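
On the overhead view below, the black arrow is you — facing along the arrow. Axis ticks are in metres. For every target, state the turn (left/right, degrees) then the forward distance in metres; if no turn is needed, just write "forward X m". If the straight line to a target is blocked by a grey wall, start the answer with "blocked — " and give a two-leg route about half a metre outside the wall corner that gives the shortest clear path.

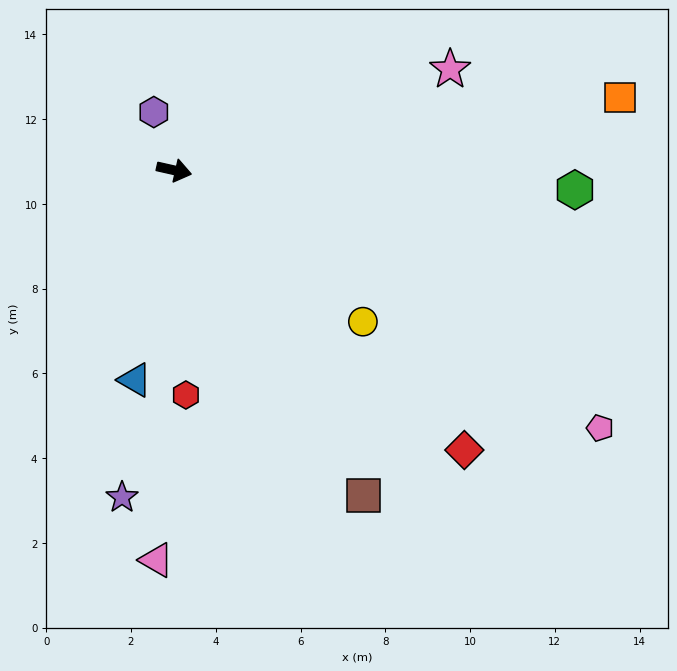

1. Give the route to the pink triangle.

turn right 80°, forward 9.2 m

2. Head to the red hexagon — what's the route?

turn right 74°, forward 5.3 m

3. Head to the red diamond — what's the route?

turn right 31°, forward 9.5 m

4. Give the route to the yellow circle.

turn right 26°, forward 5.7 m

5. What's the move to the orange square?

turn left 22°, forward 10.7 m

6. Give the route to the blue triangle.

turn right 88°, forward 5.0 m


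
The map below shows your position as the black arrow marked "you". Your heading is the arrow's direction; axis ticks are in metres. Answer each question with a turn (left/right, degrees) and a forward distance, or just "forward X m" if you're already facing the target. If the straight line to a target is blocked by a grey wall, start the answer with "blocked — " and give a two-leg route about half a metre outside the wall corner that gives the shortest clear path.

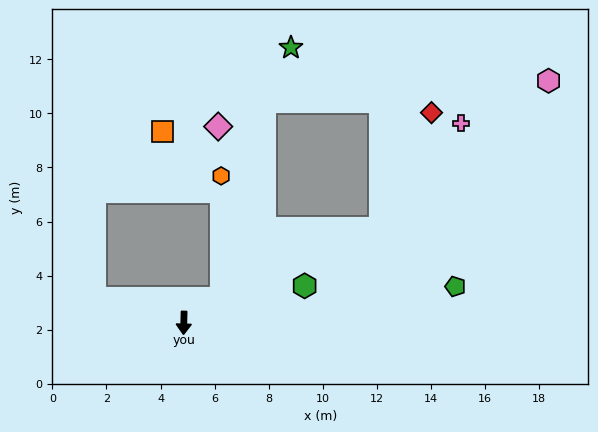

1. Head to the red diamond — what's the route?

blocked — turn left 117°, forward 8.1 m, then turn left 41°, forward 4.7 m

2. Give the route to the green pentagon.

turn left 99°, forward 10.1 m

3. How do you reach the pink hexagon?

blocked — turn left 117°, forward 8.1 m, then turn left 16°, forward 8.3 m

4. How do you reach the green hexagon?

turn left 109°, forward 4.7 m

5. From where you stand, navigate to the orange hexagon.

blocked — turn left 125°, forward 1.6 m, then turn left 56°, forward 4.5 m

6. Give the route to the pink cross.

blocked — turn left 117°, forward 8.1 m, then turn left 27°, forward 4.9 m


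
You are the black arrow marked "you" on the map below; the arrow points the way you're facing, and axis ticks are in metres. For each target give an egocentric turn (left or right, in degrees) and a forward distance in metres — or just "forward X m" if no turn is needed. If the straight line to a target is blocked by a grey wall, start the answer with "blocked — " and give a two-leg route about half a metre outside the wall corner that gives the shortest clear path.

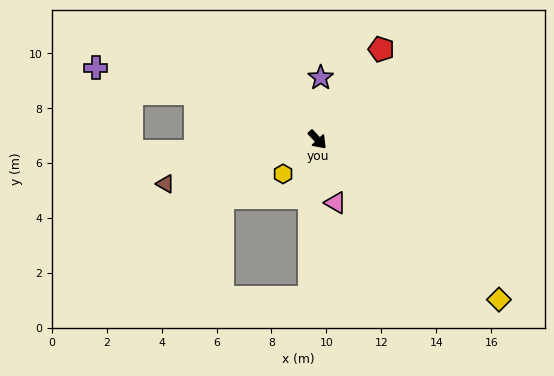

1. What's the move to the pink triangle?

turn right 27°, forward 2.4 m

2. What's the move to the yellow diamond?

turn left 6°, forward 8.8 m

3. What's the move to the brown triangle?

turn right 117°, forward 5.8 m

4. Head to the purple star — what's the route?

turn left 134°, forward 2.3 m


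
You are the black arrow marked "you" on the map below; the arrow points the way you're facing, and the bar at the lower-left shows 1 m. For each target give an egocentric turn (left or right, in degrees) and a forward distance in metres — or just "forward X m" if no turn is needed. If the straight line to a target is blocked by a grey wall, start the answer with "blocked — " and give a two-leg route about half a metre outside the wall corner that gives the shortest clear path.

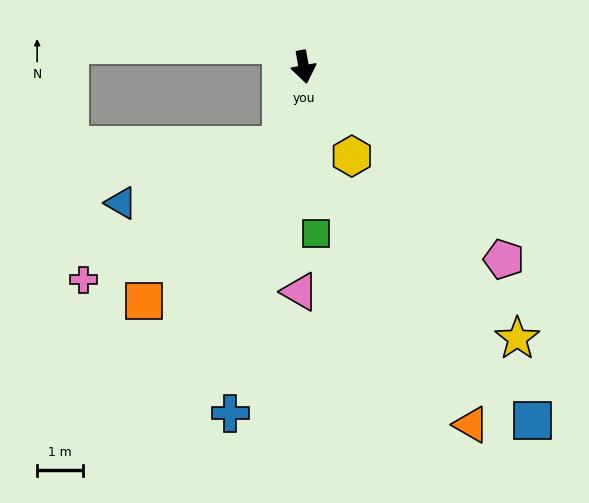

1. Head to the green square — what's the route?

turn right 6°, forward 3.7 m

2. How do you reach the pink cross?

blocked — turn right 26°, forward 1.8 m, then turn right 40°, forward 5.3 m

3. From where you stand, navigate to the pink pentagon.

turn left 36°, forward 6.1 m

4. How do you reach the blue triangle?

blocked — turn right 26°, forward 1.8 m, then turn right 54°, forward 3.7 m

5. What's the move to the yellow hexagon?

turn left 18°, forward 2.2 m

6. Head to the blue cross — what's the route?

turn right 22°, forward 7.8 m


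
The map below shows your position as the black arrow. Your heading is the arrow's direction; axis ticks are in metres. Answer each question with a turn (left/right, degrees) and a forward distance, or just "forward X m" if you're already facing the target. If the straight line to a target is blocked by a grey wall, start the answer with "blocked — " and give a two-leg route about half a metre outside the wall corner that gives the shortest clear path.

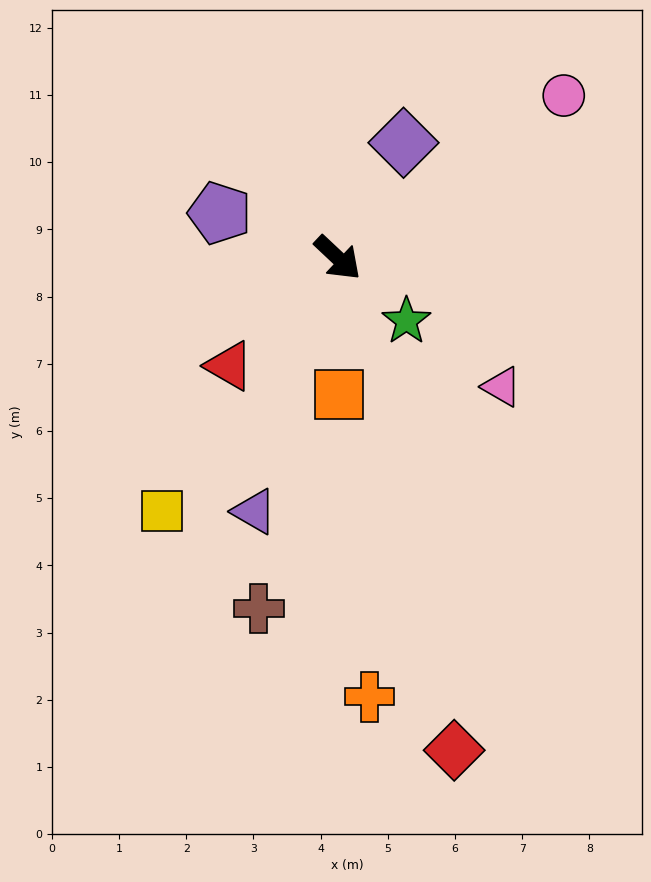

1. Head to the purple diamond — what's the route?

turn left 103°, forward 2.0 m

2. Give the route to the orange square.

turn right 46°, forward 2.0 m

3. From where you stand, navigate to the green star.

forward 1.4 m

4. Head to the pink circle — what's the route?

turn left 79°, forward 4.1 m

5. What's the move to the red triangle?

turn right 92°, forward 2.3 m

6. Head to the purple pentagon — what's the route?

turn right 158°, forward 1.9 m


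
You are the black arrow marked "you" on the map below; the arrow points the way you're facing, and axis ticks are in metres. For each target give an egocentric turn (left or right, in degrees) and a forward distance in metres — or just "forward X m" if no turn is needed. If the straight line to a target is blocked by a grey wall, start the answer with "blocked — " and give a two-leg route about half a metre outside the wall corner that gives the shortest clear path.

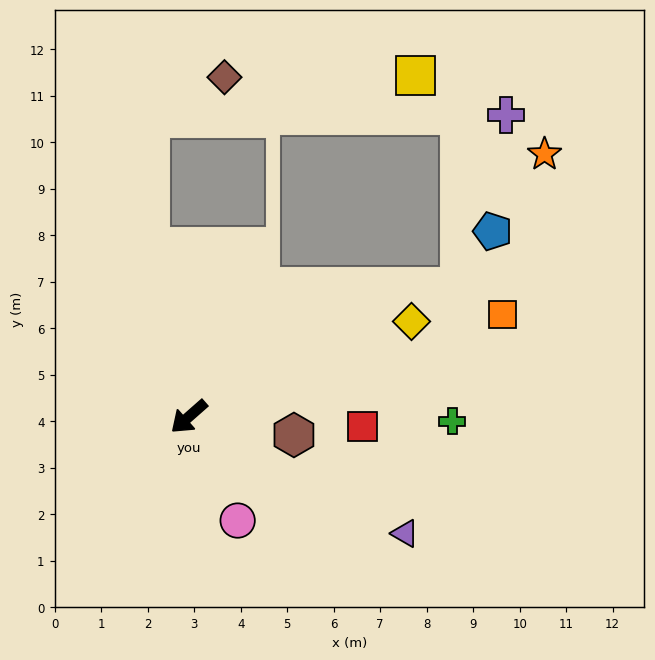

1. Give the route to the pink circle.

turn left 74°, forward 2.5 m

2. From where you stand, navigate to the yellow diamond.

turn left 162°, forward 5.2 m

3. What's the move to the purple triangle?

turn left 110°, forward 5.3 m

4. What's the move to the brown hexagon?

turn left 129°, forward 2.3 m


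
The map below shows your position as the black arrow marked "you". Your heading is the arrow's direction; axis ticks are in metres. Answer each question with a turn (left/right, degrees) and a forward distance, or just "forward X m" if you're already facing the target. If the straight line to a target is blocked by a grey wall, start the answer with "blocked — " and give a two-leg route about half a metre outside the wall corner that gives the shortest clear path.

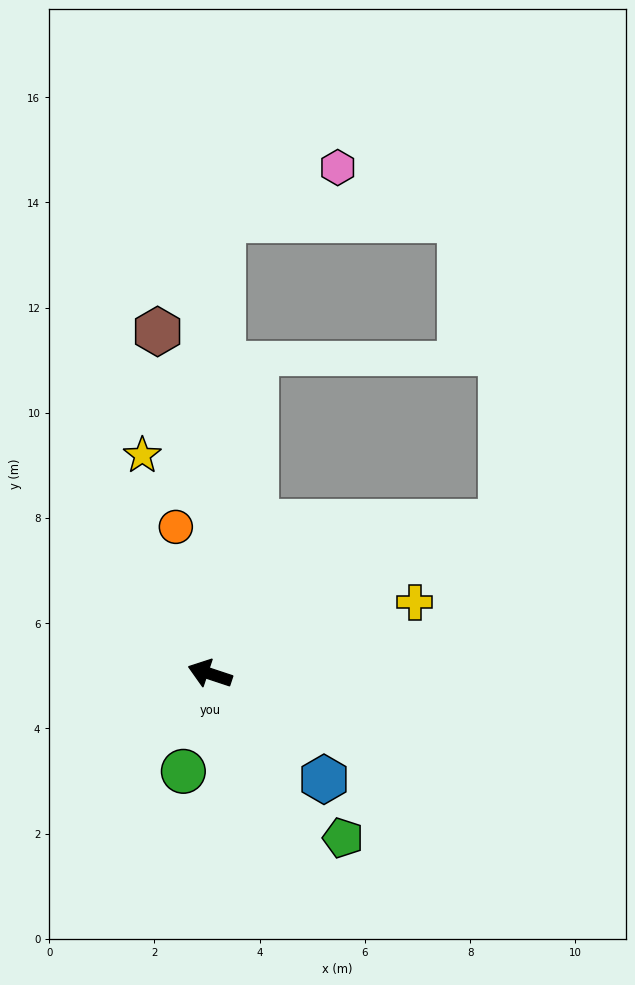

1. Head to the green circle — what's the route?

turn left 93°, forward 1.9 m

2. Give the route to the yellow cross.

turn right 142°, forward 4.1 m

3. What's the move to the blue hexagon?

turn left 156°, forward 3.0 m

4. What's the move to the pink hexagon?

blocked — turn right 73°, forward 8.6 m, then turn right 64°, forward 2.4 m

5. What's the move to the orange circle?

turn right 59°, forward 2.9 m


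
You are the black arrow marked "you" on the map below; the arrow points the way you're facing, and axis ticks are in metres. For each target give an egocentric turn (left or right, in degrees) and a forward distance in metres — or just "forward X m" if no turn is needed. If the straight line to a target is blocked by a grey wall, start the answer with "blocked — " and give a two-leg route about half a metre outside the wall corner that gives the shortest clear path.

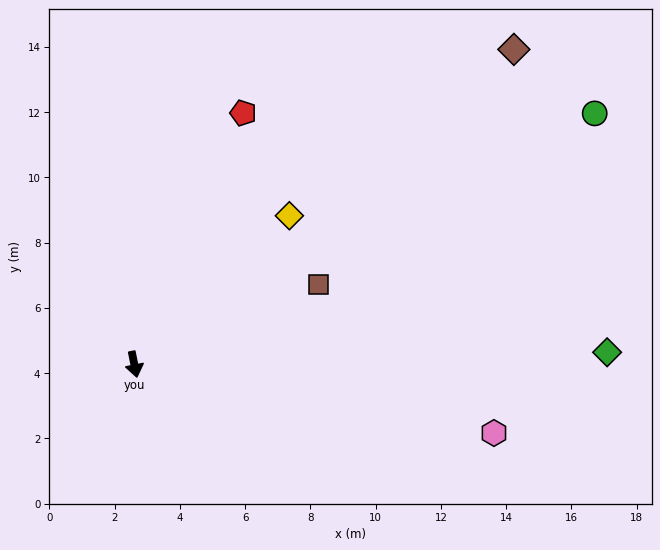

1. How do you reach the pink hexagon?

turn left 68°, forward 11.2 m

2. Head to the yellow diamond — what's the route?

turn left 122°, forward 6.6 m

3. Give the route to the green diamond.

turn left 80°, forward 14.5 m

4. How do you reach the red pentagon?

turn left 145°, forward 8.4 m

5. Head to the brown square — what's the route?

turn left 102°, forward 6.1 m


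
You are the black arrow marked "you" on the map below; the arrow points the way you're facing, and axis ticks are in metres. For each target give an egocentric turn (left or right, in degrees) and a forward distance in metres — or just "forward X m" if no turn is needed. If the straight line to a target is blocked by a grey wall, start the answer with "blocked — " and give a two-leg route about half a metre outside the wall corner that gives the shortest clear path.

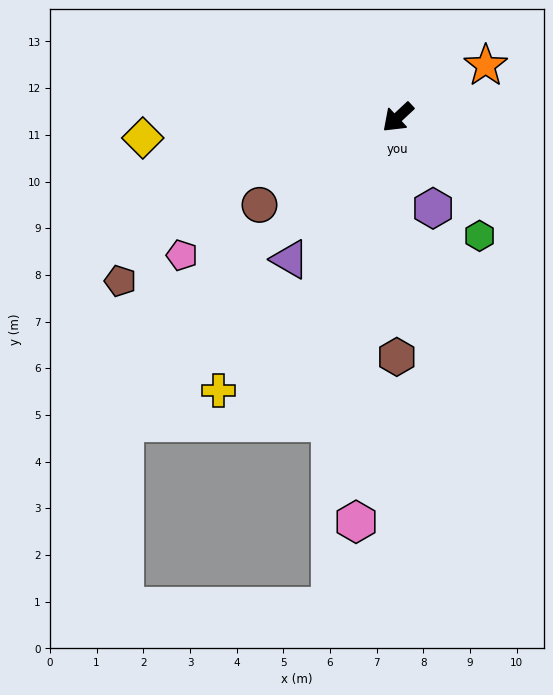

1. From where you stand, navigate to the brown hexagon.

turn left 47°, forward 5.1 m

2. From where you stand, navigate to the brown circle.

turn right 11°, forward 3.5 m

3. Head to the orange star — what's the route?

turn left 168°, forward 2.2 m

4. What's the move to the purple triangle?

turn left 10°, forward 3.8 m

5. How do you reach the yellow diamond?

turn right 38°, forward 5.5 m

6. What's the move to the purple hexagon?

turn left 68°, forward 2.1 m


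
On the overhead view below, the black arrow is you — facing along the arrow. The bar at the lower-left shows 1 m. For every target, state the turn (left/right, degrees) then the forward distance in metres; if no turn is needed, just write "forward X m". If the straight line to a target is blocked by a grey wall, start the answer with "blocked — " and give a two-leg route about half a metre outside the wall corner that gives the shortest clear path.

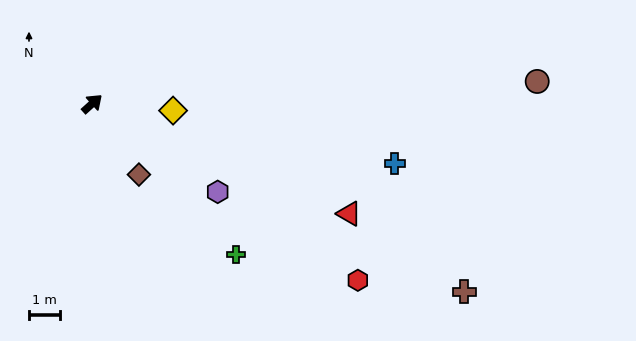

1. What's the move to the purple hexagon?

turn right 77°, forward 4.9 m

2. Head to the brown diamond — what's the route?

turn right 99°, forward 2.7 m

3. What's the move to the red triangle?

turn right 65°, forward 9.0 m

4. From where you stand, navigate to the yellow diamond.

turn right 47°, forward 2.6 m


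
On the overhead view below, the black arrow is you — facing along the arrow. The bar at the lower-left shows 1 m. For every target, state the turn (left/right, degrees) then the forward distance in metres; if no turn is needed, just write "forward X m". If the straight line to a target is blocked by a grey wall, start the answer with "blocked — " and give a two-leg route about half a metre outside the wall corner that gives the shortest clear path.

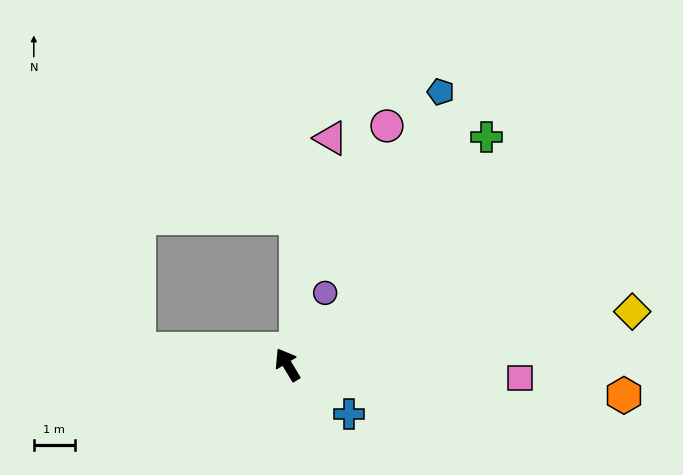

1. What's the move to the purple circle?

turn right 59°, forward 2.0 m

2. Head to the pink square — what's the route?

turn right 124°, forward 5.7 m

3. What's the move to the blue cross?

turn right 160°, forward 1.9 m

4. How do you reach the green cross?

turn right 72°, forward 7.4 m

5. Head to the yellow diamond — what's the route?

turn right 112°, forward 8.5 m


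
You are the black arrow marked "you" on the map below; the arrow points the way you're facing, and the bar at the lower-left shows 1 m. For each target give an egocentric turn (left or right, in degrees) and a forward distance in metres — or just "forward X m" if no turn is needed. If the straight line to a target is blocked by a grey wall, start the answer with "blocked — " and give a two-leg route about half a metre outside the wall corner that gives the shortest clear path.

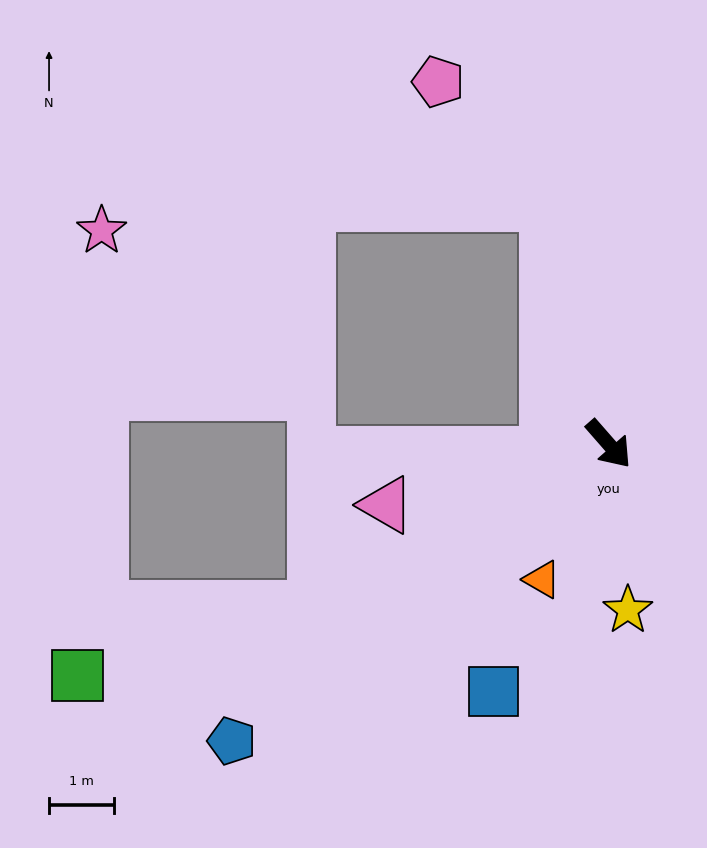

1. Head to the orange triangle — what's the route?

turn right 67°, forward 2.3 m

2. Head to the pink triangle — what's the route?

turn right 116°, forward 3.6 m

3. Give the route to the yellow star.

turn right 35°, forward 2.6 m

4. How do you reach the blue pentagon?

turn right 93°, forward 7.4 m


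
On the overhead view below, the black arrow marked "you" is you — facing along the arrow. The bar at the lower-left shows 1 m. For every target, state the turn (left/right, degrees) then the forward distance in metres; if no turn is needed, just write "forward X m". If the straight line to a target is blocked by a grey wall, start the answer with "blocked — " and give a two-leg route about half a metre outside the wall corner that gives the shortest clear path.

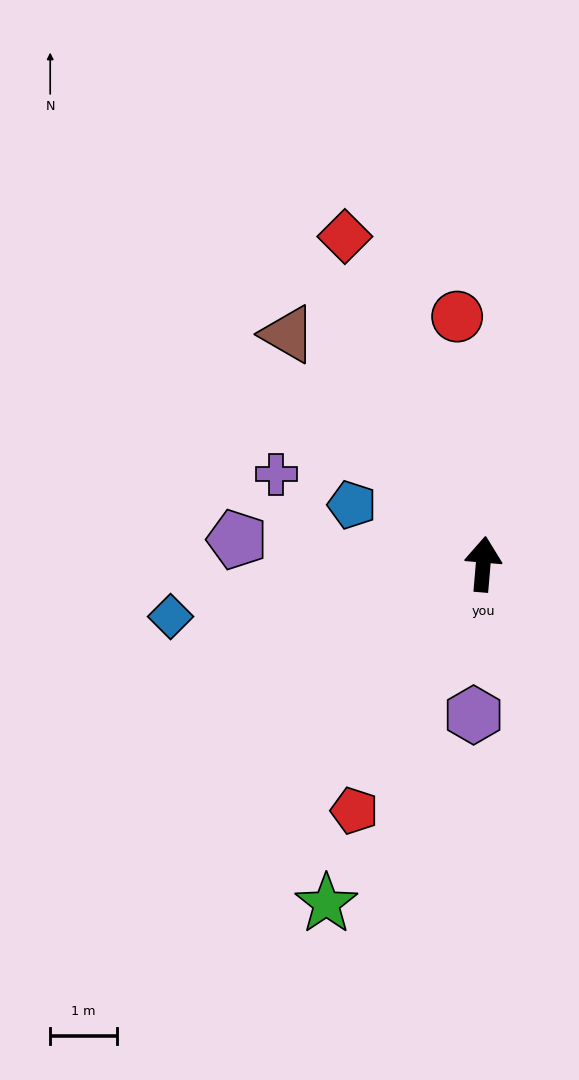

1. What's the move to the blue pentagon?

turn left 71°, forward 2.2 m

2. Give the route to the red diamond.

turn left 28°, forward 5.3 m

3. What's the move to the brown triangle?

turn left 45°, forward 4.5 m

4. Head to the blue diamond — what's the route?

turn left 104°, forward 4.8 m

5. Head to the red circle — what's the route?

turn left 11°, forward 3.7 m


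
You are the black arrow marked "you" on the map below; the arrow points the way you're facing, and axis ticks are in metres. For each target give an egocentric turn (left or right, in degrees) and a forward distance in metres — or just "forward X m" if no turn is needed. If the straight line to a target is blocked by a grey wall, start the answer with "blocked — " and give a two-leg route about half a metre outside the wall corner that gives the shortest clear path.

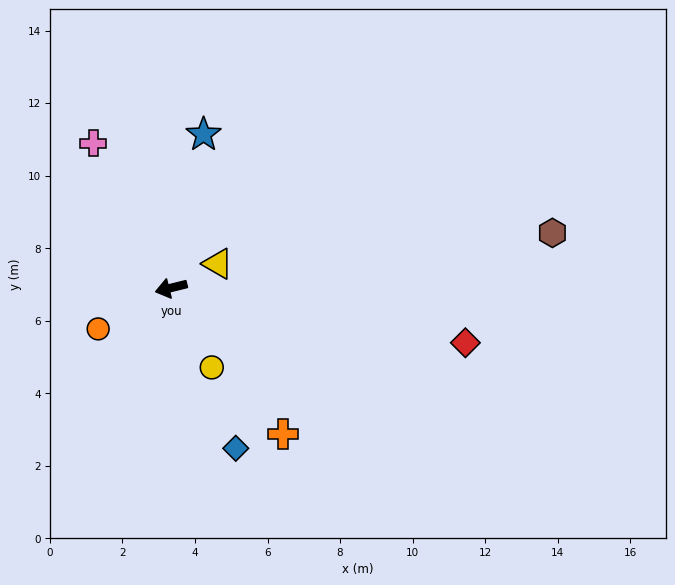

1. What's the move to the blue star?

turn right 116°, forward 4.3 m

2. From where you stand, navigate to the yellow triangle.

turn right 167°, forward 1.4 m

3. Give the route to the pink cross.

turn right 76°, forward 4.5 m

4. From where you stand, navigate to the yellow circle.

turn left 103°, forward 2.5 m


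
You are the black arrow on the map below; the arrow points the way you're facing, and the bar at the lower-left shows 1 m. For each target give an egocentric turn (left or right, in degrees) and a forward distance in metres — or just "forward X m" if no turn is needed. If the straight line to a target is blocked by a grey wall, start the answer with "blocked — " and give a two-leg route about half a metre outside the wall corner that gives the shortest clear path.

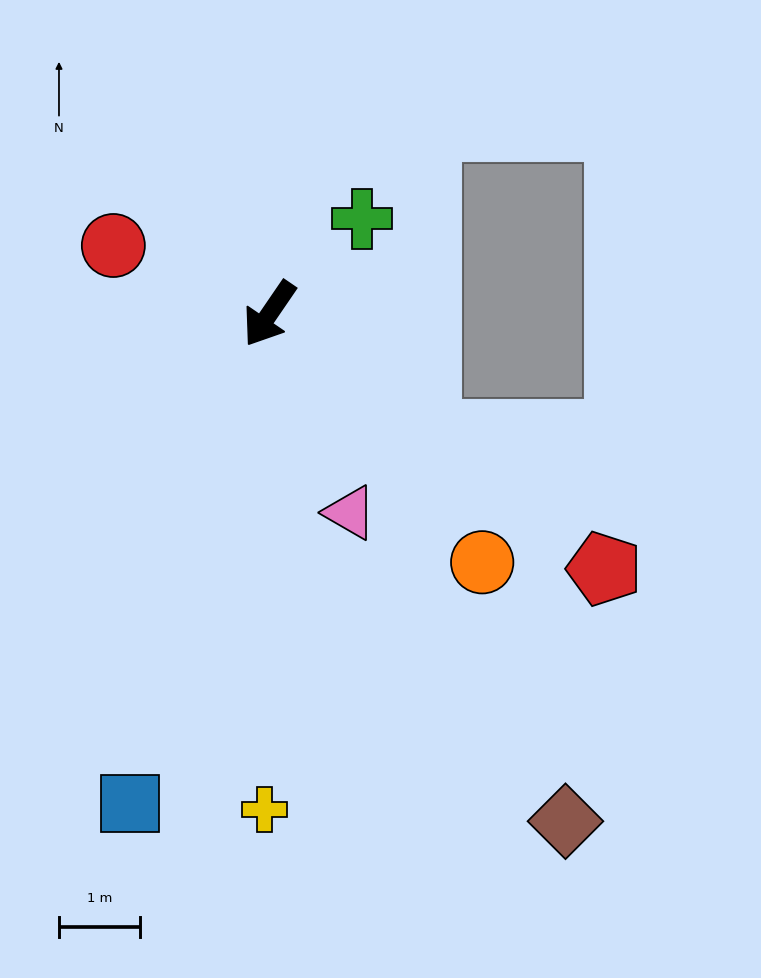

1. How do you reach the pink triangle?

turn left 56°, forward 2.7 m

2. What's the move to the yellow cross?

turn left 34°, forward 6.1 m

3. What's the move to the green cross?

turn left 170°, forward 1.6 m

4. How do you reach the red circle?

turn right 79°, forward 2.1 m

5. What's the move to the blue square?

turn left 18°, forward 6.3 m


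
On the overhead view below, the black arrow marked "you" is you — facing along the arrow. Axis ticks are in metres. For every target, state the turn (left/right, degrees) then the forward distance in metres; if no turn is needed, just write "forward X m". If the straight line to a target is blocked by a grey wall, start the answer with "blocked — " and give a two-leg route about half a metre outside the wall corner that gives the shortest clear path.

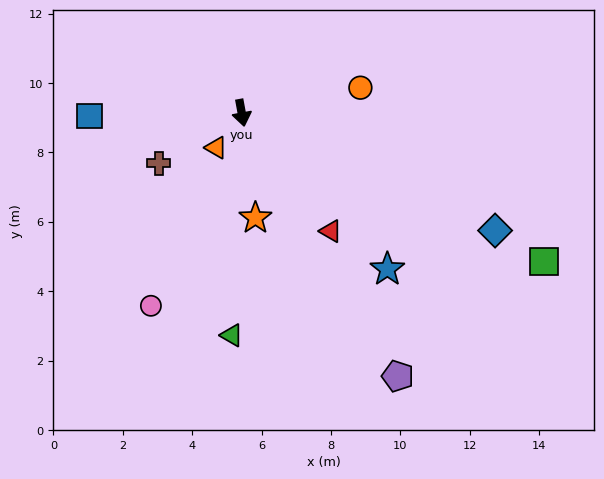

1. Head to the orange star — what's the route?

turn right 3°, forward 3.1 m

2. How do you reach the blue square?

turn right 99°, forward 4.4 m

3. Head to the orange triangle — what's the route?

turn right 47°, forward 1.2 m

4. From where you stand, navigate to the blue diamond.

turn left 55°, forward 8.1 m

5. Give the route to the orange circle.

turn left 92°, forward 3.5 m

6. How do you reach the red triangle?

turn left 27°, forward 4.3 m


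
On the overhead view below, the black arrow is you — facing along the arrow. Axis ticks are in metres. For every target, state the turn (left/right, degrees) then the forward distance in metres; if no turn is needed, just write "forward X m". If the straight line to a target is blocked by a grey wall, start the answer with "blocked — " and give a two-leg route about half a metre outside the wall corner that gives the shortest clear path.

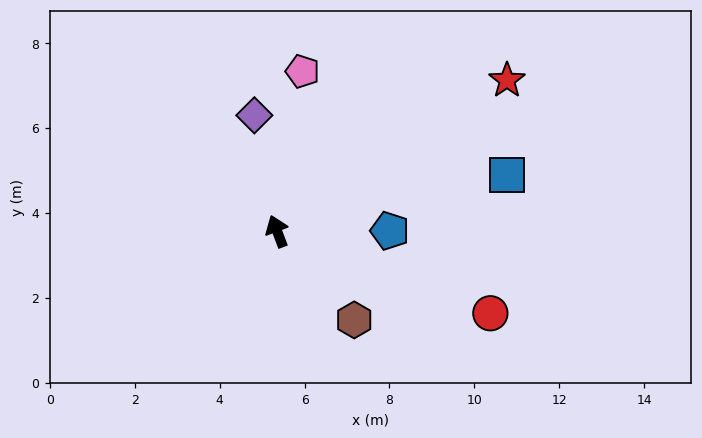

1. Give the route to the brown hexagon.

turn right 160°, forward 2.8 m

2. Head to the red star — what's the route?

turn right 77°, forward 6.5 m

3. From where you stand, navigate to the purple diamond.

turn right 10°, forward 2.8 m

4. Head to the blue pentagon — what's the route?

turn right 110°, forward 2.7 m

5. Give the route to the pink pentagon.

turn right 30°, forward 3.8 m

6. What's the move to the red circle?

turn right 132°, forward 5.4 m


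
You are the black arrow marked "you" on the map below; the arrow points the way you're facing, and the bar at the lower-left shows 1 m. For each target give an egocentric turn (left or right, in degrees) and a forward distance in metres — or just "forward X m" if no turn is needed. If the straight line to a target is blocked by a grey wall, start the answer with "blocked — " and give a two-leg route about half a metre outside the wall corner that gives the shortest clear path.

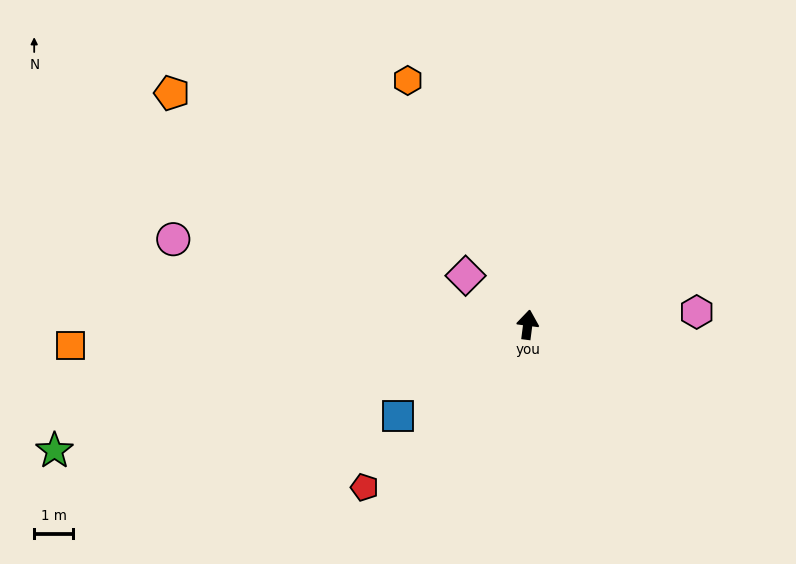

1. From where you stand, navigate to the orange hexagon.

turn left 34°, forward 7.0 m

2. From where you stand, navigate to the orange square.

turn left 100°, forward 11.8 m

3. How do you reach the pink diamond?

turn left 59°, forward 2.0 m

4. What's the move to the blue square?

turn left 133°, forward 4.1 m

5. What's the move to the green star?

turn left 112°, forward 12.6 m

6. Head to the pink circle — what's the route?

turn left 84°, forward 9.4 m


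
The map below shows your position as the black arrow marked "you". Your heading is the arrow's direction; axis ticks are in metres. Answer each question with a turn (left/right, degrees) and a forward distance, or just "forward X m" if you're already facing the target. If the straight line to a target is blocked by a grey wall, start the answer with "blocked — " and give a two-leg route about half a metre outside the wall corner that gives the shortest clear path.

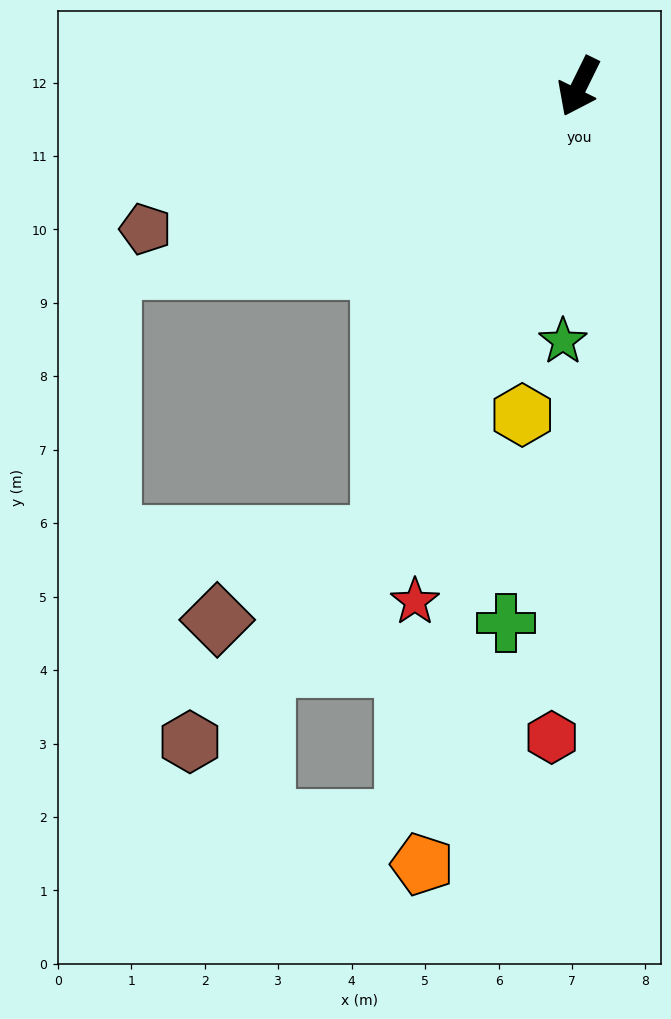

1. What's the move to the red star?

turn left 9°, forward 7.4 m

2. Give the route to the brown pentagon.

turn right 46°, forward 6.2 m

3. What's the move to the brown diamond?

blocked — turn left 3°, forward 6.7 m, then turn right 40°, forward 2.5 m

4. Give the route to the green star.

turn left 23°, forward 3.5 m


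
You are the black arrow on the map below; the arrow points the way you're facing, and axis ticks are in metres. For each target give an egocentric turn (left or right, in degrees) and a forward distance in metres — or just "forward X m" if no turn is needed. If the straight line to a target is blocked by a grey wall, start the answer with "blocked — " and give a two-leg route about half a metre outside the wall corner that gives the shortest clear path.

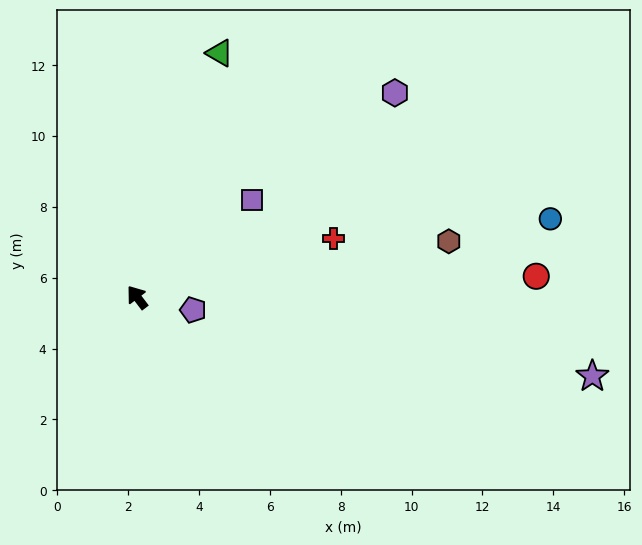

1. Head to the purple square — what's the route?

turn right 87°, forward 4.2 m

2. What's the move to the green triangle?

turn right 56°, forward 7.3 m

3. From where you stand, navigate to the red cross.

turn right 111°, forward 5.8 m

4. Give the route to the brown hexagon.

turn right 117°, forward 8.9 m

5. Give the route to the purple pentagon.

turn right 140°, forward 1.6 m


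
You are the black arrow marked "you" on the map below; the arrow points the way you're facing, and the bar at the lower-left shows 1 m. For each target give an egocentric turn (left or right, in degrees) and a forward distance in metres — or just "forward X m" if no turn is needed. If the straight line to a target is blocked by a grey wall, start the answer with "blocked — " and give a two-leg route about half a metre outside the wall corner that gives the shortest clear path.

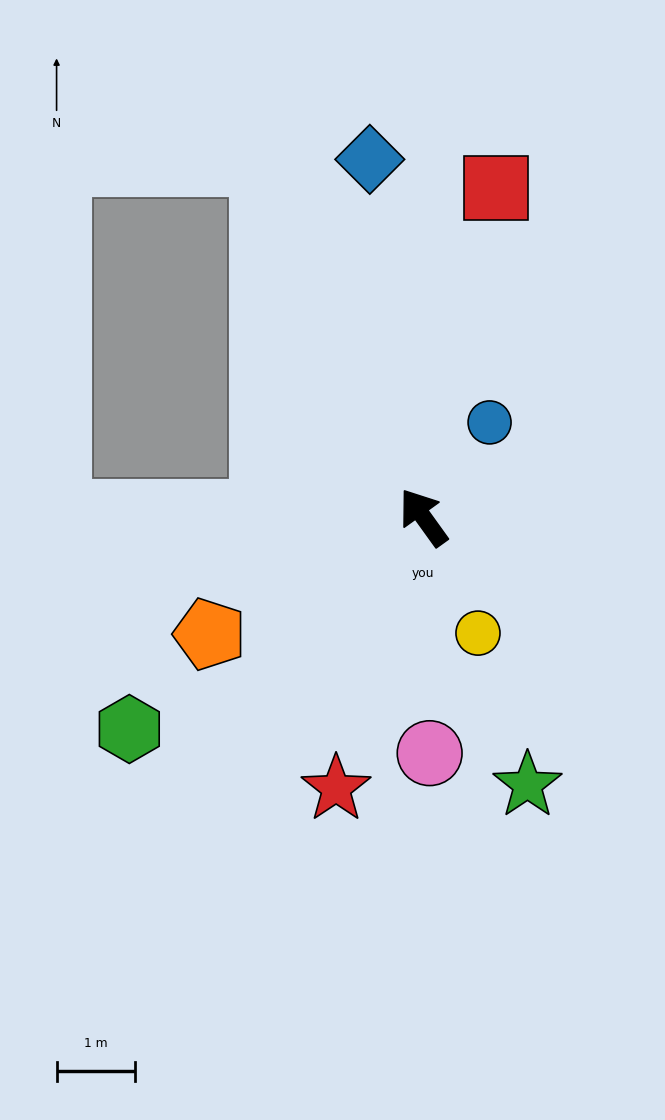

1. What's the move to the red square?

turn right 48°, forward 4.3 m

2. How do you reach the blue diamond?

turn right 27°, forward 4.6 m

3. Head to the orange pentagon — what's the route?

turn left 83°, forward 3.1 m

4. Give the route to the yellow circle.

turn left 169°, forward 1.6 m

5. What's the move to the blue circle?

turn right 71°, forward 1.5 m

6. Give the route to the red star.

turn left 126°, forward 3.7 m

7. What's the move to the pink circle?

turn left 146°, forward 3.0 m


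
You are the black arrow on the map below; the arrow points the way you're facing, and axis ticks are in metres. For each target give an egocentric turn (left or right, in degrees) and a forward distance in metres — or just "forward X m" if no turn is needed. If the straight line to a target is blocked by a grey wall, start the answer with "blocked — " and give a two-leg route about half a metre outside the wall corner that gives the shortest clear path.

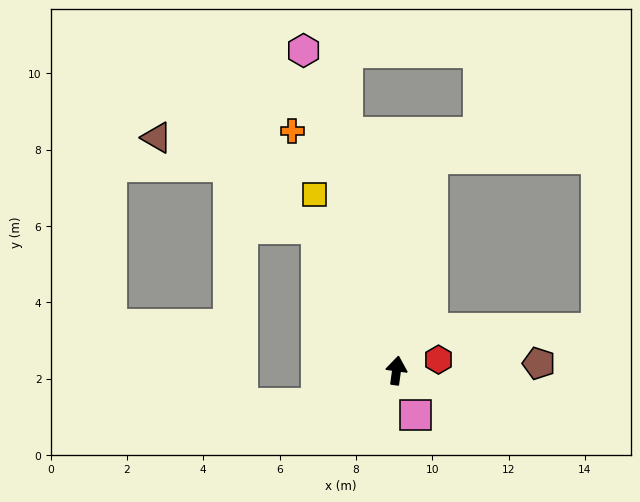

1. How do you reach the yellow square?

turn left 33°, forward 5.1 m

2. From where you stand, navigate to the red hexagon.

turn right 68°, forward 1.1 m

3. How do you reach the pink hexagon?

turn left 24°, forward 8.7 m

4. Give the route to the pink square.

turn right 149°, forward 1.3 m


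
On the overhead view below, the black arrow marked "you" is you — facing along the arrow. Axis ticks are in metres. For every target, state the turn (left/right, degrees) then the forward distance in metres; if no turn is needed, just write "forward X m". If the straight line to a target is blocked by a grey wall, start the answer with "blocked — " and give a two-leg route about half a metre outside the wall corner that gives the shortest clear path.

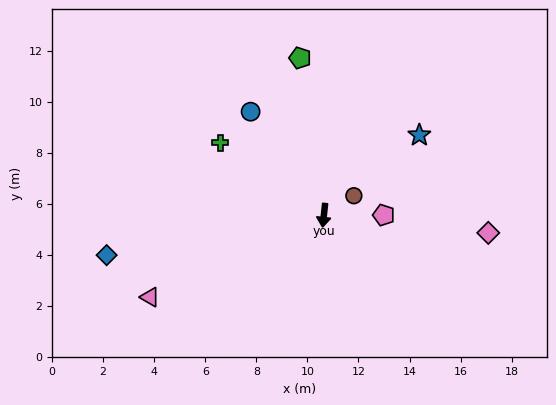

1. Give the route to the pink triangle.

turn right 59°, forward 7.5 m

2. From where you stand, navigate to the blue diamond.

turn right 73°, forward 8.6 m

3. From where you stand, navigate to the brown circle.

turn left 129°, forward 1.4 m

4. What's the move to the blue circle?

turn right 139°, forward 5.0 m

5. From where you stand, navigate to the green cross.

turn right 119°, forward 5.0 m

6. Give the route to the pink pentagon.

turn left 96°, forward 2.3 m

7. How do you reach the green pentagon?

turn right 165°, forward 6.2 m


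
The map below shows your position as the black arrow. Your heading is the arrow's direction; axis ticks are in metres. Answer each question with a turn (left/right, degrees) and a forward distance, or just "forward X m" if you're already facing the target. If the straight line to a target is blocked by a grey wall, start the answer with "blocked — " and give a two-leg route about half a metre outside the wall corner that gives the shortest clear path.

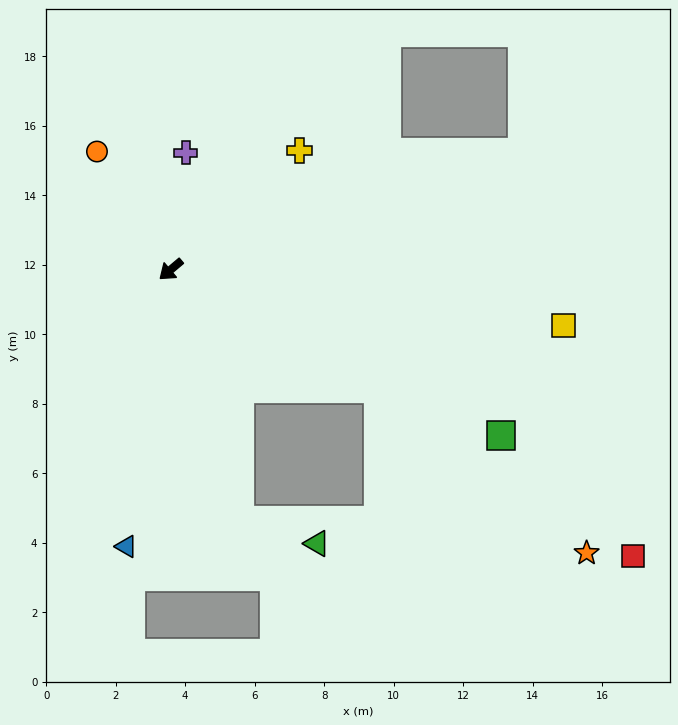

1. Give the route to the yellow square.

turn left 132°, forward 11.4 m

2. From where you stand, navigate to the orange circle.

turn right 98°, forward 4.0 m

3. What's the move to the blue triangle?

turn left 41°, forward 8.1 m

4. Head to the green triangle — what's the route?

blocked — turn left 65°, forward 7.5 m, then turn left 58°, forward 2.3 m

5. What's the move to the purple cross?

turn right 137°, forward 3.4 m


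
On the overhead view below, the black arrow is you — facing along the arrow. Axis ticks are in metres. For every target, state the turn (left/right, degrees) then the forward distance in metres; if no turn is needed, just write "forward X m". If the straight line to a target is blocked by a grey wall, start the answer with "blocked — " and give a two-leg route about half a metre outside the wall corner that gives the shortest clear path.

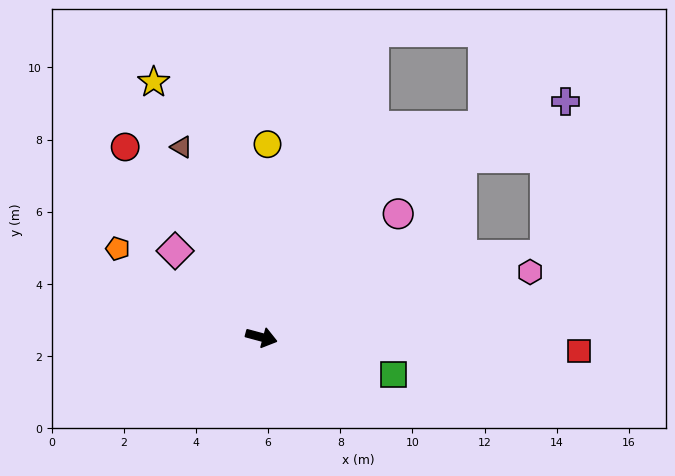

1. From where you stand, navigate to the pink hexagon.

turn left 29°, forward 7.7 m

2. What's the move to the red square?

turn left 13°, forward 8.8 m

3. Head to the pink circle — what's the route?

turn left 57°, forward 5.1 m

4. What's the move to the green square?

forward 3.8 m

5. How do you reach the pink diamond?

turn left 150°, forward 3.4 m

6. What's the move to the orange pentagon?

turn left 163°, forward 4.7 m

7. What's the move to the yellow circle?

turn left 103°, forward 5.4 m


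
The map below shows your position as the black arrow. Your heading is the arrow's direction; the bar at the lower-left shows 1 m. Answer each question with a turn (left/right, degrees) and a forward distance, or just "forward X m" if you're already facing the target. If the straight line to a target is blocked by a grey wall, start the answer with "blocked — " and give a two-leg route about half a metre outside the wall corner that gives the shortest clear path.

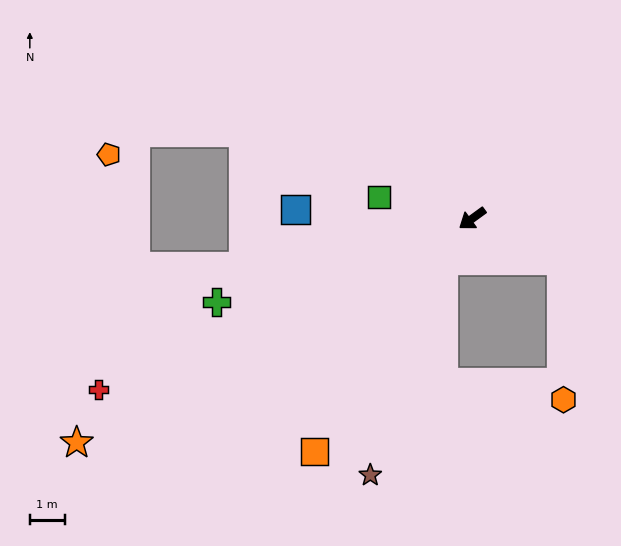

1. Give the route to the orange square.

turn left 20°, forward 8.1 m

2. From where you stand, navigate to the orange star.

turn right 7°, forward 13.1 m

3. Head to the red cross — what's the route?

turn right 11°, forward 11.8 m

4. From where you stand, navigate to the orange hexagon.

blocked — turn left 119°, forward 2.8 m, then turn right 64°, forward 4.0 m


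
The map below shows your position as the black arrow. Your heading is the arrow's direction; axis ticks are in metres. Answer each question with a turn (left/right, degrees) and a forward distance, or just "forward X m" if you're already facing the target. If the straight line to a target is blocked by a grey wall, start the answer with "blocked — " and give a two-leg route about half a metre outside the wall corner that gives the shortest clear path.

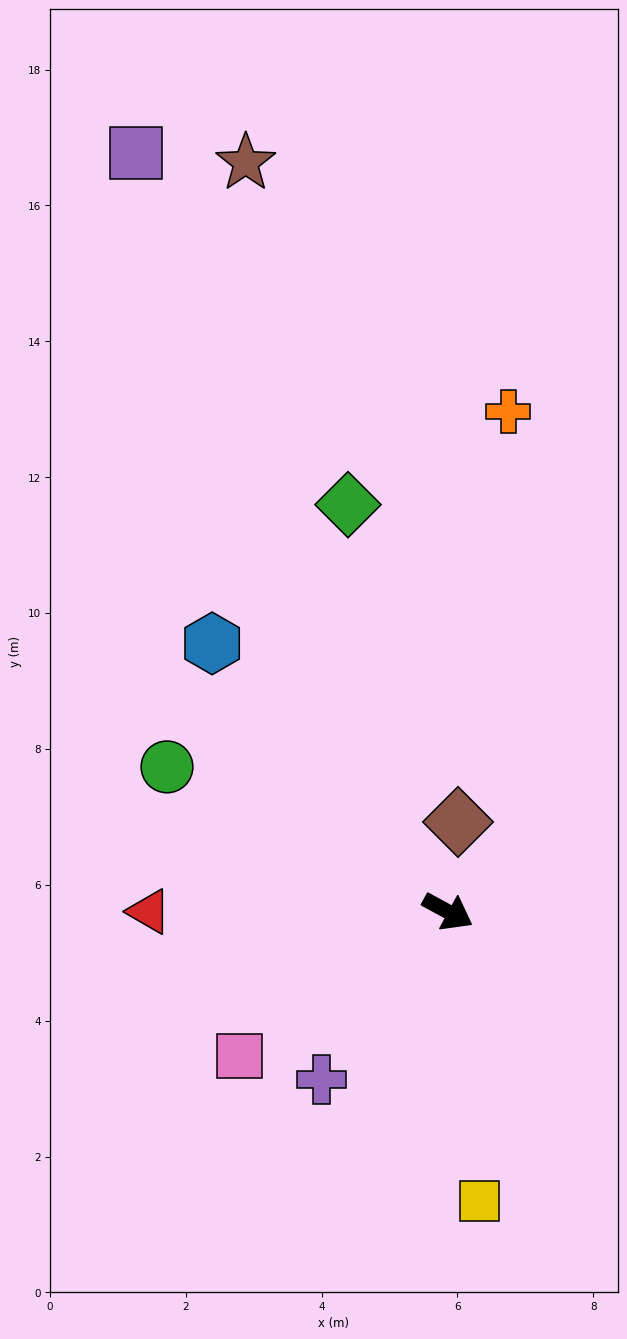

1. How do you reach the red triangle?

turn right 152°, forward 4.4 m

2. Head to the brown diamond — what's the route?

turn left 112°, forward 1.3 m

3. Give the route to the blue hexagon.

turn left 160°, forward 5.3 m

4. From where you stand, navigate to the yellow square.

turn right 55°, forward 4.3 m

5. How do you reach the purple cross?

turn right 99°, forward 3.1 m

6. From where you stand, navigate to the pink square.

turn right 117°, forward 3.7 m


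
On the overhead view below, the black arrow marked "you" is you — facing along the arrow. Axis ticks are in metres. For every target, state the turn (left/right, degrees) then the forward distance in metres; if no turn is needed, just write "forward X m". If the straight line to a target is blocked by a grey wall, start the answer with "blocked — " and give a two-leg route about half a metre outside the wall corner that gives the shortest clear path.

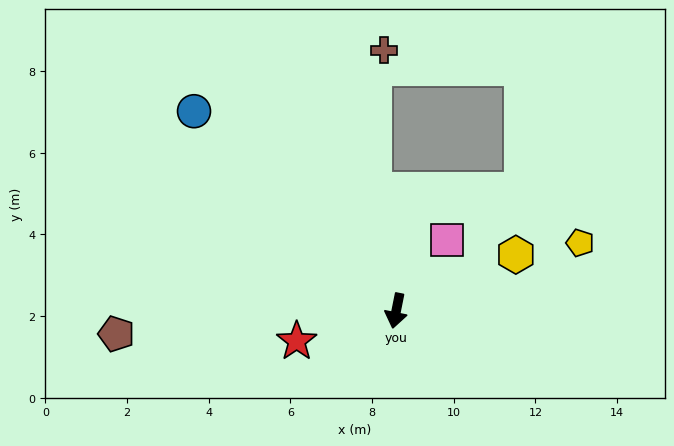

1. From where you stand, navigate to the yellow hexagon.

turn left 126°, forward 3.2 m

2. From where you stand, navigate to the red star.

turn right 62°, forward 2.5 m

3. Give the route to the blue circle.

turn right 123°, forward 7.0 m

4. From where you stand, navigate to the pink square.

turn left 156°, forward 2.1 m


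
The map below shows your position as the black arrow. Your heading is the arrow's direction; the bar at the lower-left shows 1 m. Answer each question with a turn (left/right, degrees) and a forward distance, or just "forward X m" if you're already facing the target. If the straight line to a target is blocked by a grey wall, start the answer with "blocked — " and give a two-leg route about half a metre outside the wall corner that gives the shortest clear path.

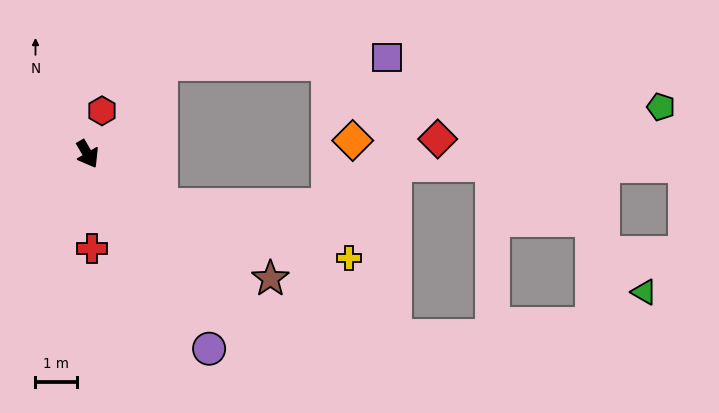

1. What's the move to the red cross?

turn right 27°, forward 2.3 m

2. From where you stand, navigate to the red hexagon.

turn left 131°, forward 1.1 m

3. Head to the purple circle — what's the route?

forward 5.6 m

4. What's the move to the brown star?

turn left 25°, forward 5.4 m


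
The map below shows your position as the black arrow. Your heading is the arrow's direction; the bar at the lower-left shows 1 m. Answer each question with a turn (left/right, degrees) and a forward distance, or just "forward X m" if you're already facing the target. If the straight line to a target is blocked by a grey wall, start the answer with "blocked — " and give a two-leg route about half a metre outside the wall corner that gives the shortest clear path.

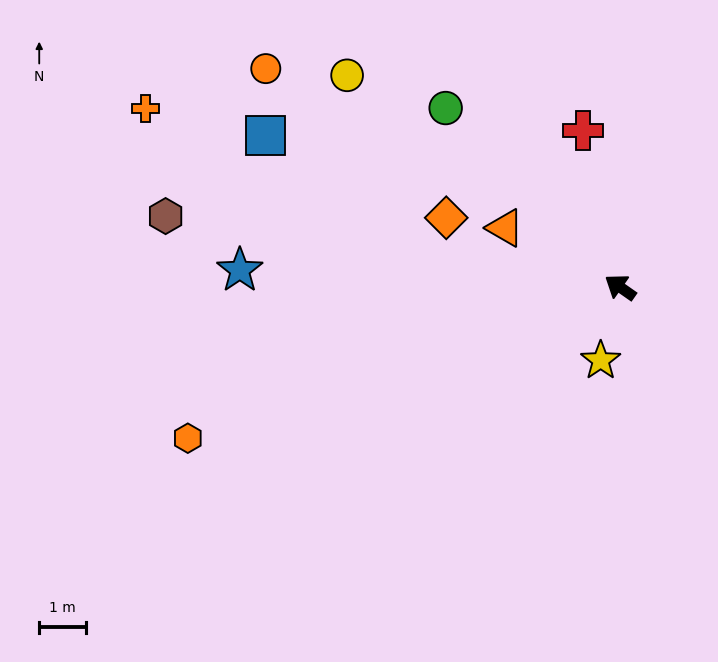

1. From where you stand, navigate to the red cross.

turn right 42°, forward 3.4 m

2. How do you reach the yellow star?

turn left 110°, forward 1.6 m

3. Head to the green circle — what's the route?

turn right 11°, forward 5.3 m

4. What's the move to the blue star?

turn left 32°, forward 8.1 m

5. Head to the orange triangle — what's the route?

turn left 8°, forward 2.8 m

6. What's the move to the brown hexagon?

turn left 26°, forward 9.8 m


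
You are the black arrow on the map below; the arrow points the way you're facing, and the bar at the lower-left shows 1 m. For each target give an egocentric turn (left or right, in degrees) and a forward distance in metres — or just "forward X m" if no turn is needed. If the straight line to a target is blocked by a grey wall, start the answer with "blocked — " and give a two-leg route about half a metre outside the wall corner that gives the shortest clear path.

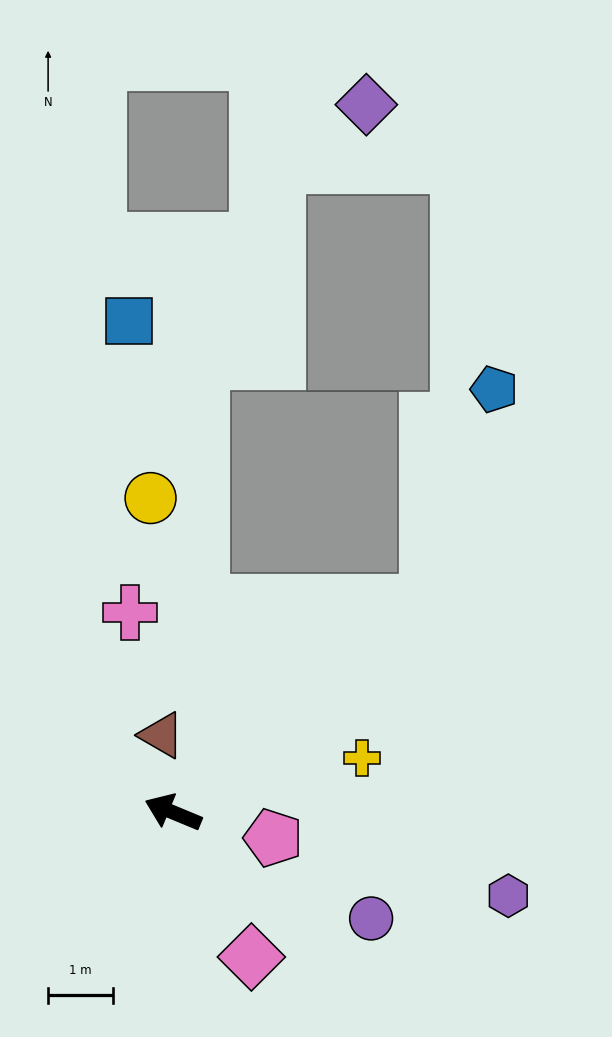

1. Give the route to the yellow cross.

turn right 141°, forward 3.0 m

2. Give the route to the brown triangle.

turn right 59°, forward 1.2 m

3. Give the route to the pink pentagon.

turn right 172°, forward 1.6 m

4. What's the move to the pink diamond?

turn left 141°, forward 2.5 m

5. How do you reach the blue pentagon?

blocked — turn right 118°, forward 5.1 m, then turn left 33°, forward 3.5 m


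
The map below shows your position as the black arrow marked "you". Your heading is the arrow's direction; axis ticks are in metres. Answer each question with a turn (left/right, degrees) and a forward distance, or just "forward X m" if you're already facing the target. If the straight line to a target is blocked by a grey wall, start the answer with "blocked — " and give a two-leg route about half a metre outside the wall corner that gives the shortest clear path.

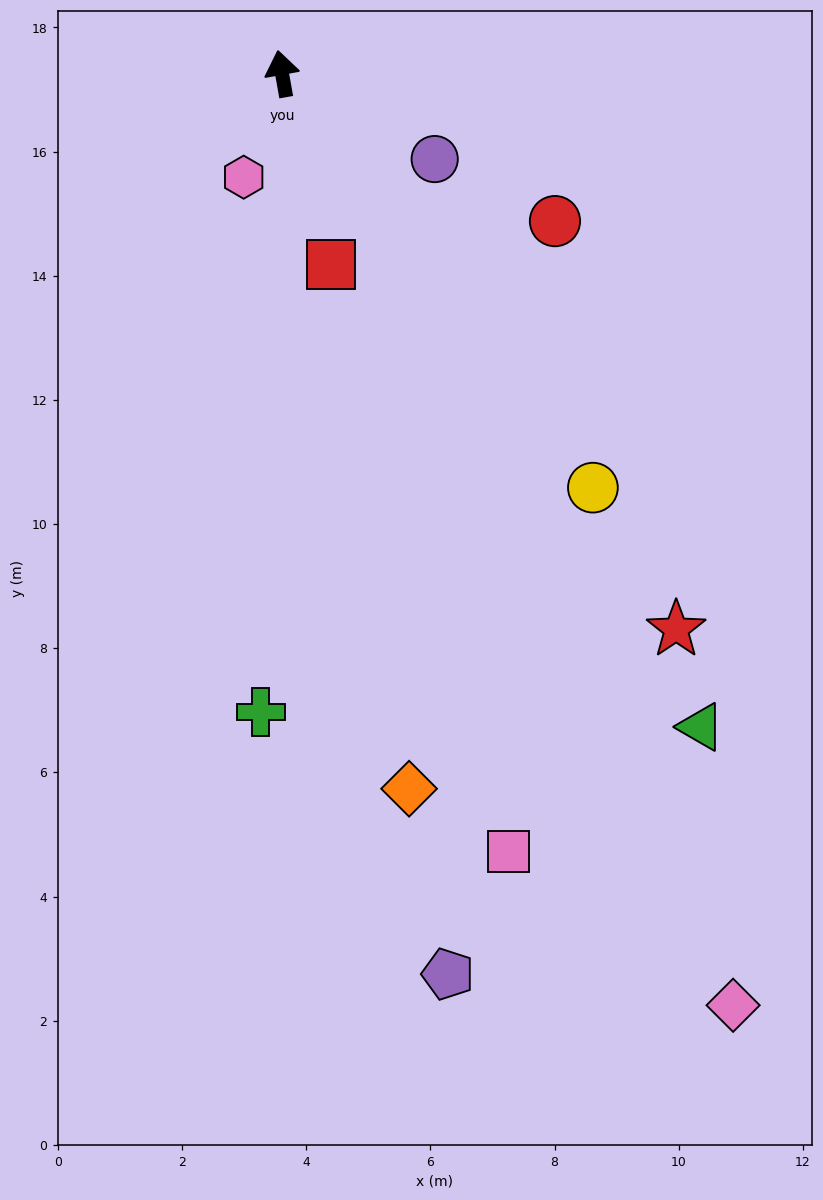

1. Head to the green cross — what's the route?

turn left 168°, forward 10.3 m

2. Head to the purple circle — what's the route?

turn right 129°, forward 2.8 m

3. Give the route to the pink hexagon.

turn left 150°, forward 1.8 m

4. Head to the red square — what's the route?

turn right 176°, forward 3.2 m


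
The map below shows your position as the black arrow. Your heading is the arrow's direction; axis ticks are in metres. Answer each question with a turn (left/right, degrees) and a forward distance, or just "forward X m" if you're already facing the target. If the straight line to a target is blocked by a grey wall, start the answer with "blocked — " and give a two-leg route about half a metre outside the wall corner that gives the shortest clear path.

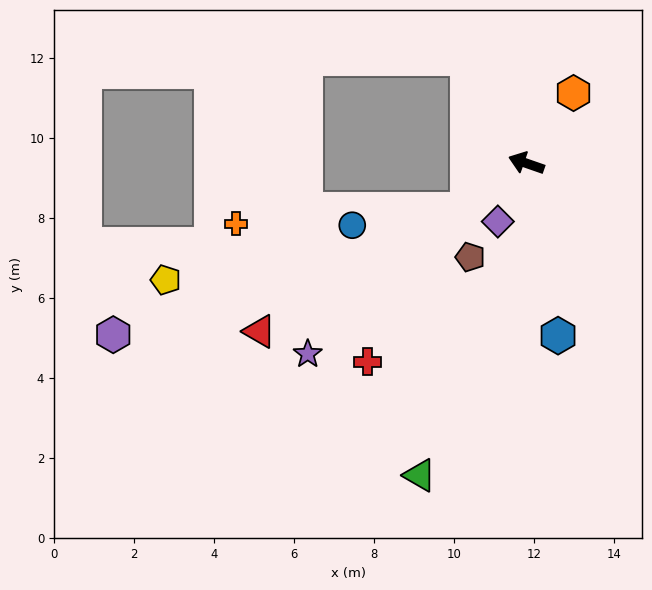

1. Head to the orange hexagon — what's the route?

turn right 105°, forward 2.1 m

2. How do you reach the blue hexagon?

turn left 120°, forward 4.4 m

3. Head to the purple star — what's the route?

turn left 60°, forward 7.3 m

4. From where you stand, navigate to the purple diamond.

turn left 83°, forward 1.6 m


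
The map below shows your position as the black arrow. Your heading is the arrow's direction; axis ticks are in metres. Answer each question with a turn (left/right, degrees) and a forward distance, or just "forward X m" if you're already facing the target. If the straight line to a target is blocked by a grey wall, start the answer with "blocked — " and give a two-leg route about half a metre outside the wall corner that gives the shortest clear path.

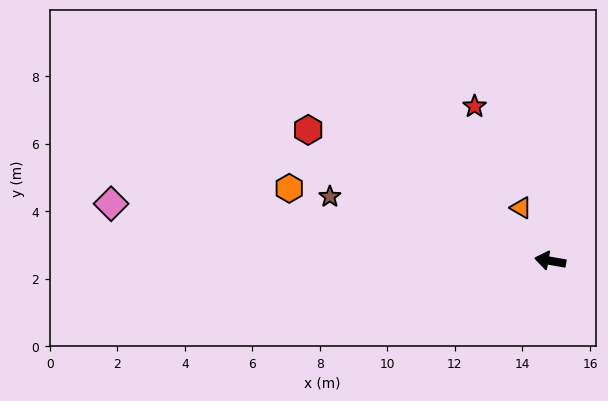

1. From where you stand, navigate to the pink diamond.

turn left 3°, forward 13.1 m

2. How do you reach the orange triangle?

turn right 51°, forward 1.8 m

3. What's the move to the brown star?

turn right 6°, forward 6.8 m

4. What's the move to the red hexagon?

turn right 19°, forward 8.2 m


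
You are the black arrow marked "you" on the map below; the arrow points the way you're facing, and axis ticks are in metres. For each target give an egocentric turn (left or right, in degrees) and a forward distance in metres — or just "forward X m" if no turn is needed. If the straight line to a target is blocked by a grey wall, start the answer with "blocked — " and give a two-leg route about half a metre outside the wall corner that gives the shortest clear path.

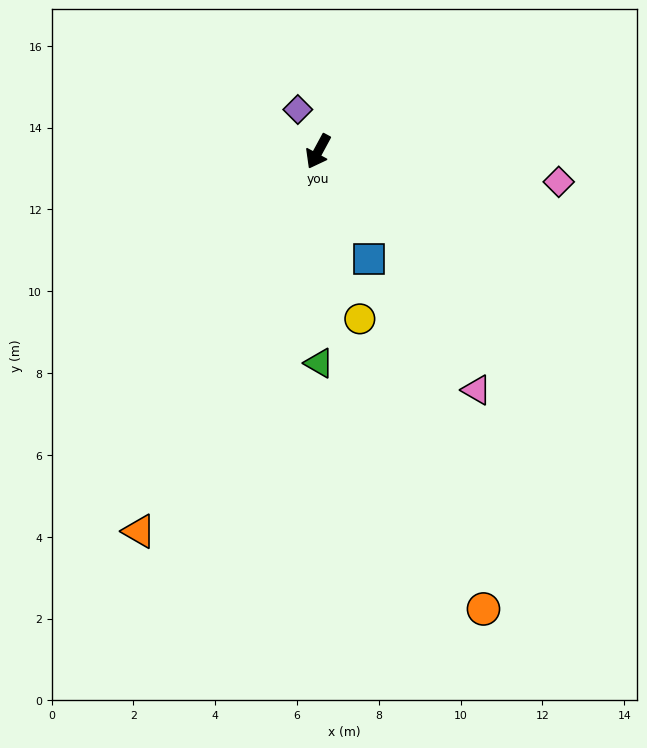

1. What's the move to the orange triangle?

turn left 3°, forward 10.3 m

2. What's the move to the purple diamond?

turn right 126°, forward 1.1 m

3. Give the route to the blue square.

turn left 54°, forward 2.9 m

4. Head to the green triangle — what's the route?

turn left 29°, forward 5.2 m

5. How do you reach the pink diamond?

turn left 111°, forward 5.9 m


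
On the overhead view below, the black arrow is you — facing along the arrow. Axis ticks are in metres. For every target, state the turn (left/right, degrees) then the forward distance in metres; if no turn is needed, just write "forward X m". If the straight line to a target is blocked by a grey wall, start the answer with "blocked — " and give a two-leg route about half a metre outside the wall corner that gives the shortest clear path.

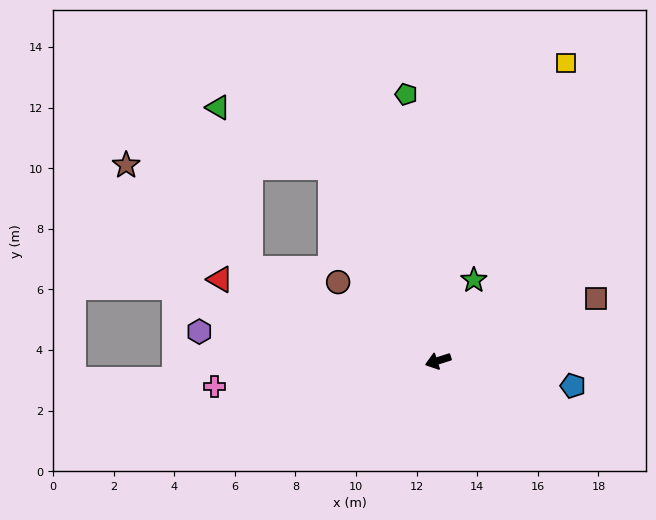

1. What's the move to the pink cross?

turn right 11°, forward 7.4 m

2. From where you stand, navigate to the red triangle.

turn right 38°, forward 7.7 m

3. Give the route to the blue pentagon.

turn left 152°, forward 4.5 m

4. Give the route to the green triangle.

blocked — turn right 79°, forward 7.3 m, then turn left 33°, forward 4.2 m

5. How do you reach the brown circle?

turn right 56°, forward 4.2 m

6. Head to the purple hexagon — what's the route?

turn right 25°, forward 7.9 m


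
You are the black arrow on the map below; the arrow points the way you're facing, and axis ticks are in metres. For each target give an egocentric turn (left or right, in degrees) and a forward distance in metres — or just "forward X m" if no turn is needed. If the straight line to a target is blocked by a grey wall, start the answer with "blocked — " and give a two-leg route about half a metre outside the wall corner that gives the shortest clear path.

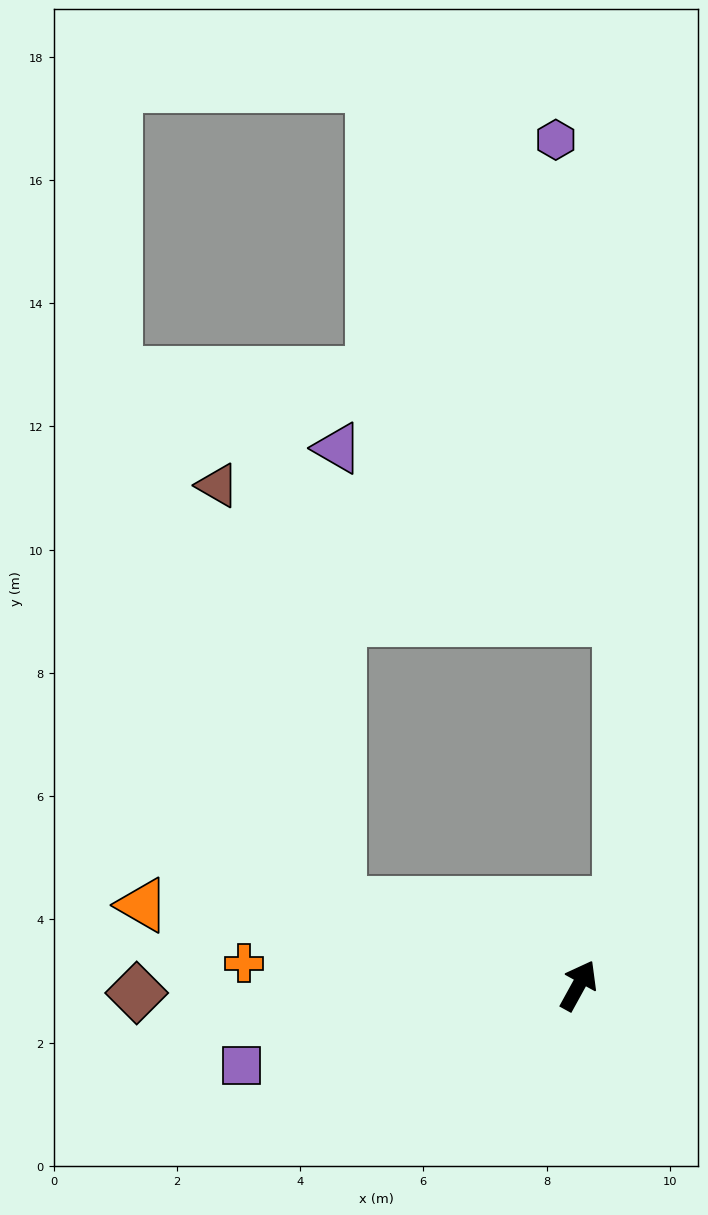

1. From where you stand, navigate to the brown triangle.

blocked — turn left 100°, forward 4.1 m, then turn right 55°, forward 7.1 m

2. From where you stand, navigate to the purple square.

turn left 132°, forward 5.6 m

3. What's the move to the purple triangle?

blocked — turn left 100°, forward 4.1 m, then turn right 71°, forward 7.4 m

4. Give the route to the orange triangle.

turn left 108°, forward 7.2 m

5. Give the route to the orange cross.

turn left 115°, forward 5.4 m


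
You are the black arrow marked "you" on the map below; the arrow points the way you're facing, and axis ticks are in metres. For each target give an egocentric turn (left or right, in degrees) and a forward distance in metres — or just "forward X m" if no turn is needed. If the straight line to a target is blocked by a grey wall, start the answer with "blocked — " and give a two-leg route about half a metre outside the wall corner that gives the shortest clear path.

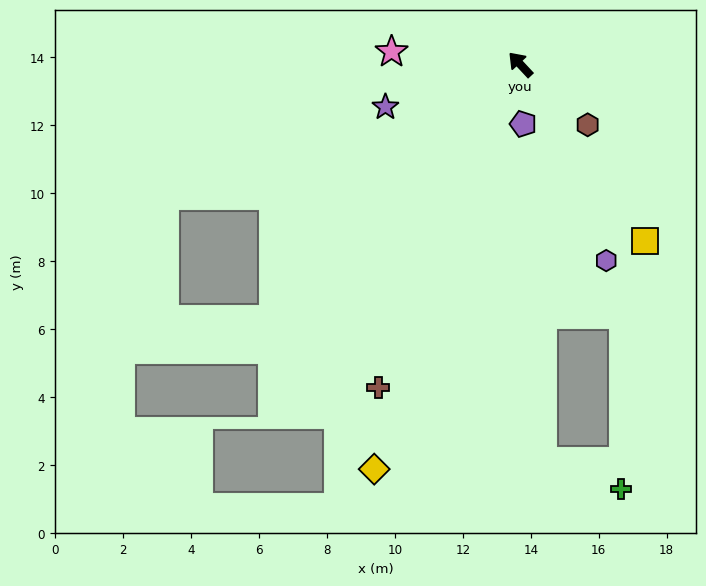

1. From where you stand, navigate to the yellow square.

turn left 172°, forward 6.4 m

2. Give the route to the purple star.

turn left 64°, forward 4.2 m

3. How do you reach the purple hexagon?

turn left 161°, forward 6.3 m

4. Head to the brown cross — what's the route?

turn left 113°, forward 10.4 m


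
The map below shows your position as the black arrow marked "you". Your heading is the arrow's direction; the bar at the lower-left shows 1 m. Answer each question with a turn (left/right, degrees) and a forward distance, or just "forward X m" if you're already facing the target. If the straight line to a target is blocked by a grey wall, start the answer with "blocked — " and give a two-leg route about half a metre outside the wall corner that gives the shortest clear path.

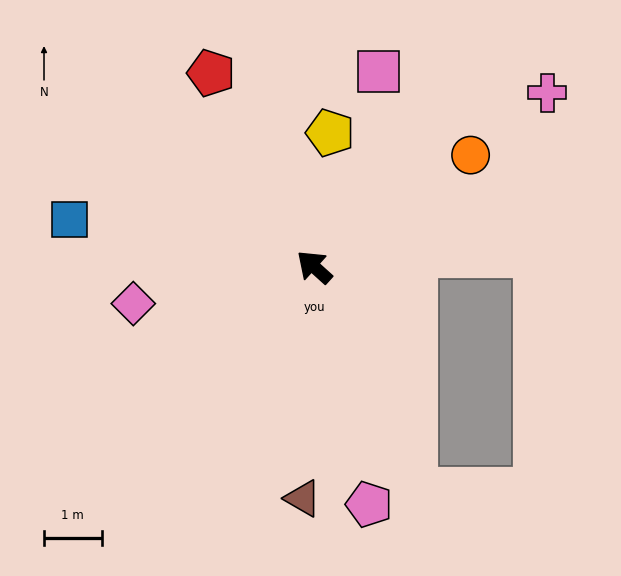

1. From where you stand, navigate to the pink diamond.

turn left 54°, forward 3.2 m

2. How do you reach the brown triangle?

turn left 129°, forward 4.0 m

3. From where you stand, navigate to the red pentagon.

turn right 20°, forward 3.8 m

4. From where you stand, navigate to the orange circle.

turn right 102°, forward 3.3 m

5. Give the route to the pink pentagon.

turn left 145°, forward 4.2 m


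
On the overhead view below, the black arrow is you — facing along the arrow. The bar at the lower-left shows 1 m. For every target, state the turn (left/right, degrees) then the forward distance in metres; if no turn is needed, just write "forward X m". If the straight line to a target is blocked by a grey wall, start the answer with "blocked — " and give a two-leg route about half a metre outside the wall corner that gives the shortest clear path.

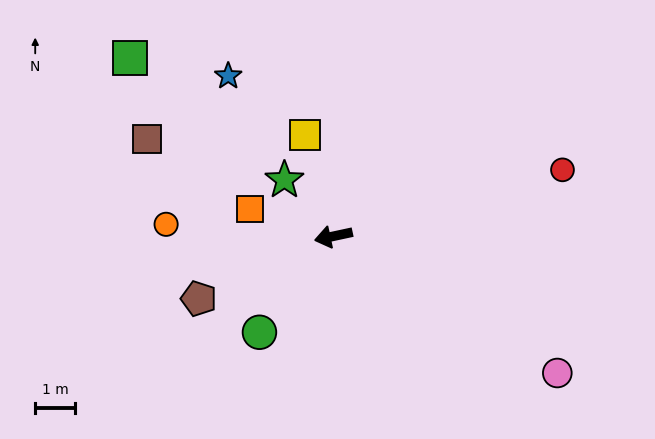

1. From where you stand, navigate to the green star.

turn right 61°, forward 1.9 m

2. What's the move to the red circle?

turn right 176°, forward 5.9 m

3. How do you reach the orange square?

turn right 30°, forward 2.2 m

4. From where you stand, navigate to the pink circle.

turn left 136°, forward 6.5 m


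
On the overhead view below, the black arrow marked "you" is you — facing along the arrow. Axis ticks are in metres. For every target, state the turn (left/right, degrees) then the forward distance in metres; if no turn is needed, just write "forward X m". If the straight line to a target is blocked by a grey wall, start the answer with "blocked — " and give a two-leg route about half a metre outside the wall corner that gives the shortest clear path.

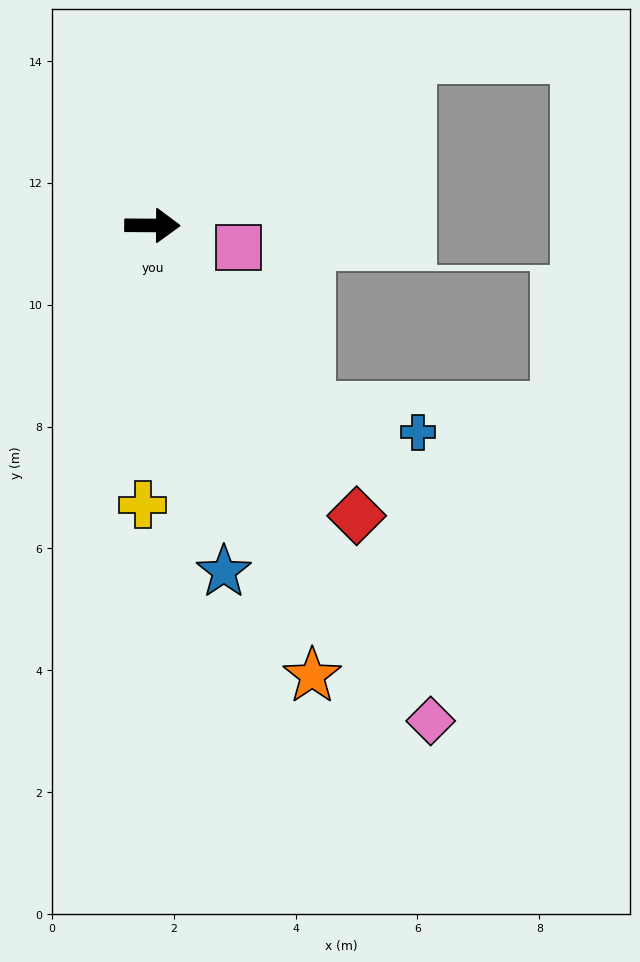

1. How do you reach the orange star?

turn right 70°, forward 7.8 m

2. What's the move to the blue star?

turn right 78°, forward 5.8 m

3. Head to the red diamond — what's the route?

turn right 55°, forward 5.8 m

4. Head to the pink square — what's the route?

turn right 14°, forward 1.5 m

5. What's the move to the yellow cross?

turn right 92°, forward 4.6 m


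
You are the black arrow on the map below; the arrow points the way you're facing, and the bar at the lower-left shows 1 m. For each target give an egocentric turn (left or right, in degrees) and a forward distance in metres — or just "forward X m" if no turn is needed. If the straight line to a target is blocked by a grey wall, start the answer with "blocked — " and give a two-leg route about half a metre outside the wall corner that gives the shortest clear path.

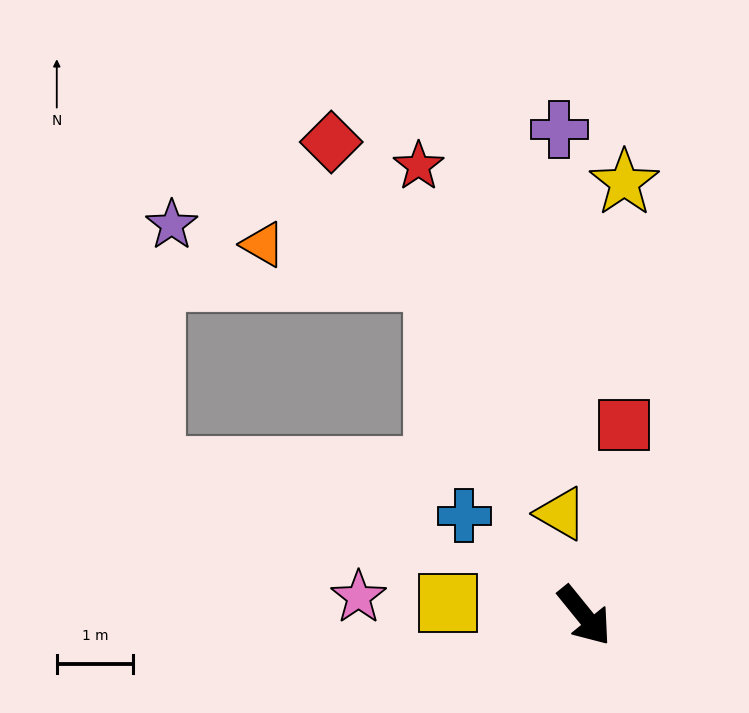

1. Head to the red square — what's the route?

turn left 129°, forward 2.6 m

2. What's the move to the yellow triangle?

turn left 154°, forward 1.4 m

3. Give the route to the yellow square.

turn right 134°, forward 1.8 m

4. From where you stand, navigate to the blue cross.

turn right 169°, forward 2.0 m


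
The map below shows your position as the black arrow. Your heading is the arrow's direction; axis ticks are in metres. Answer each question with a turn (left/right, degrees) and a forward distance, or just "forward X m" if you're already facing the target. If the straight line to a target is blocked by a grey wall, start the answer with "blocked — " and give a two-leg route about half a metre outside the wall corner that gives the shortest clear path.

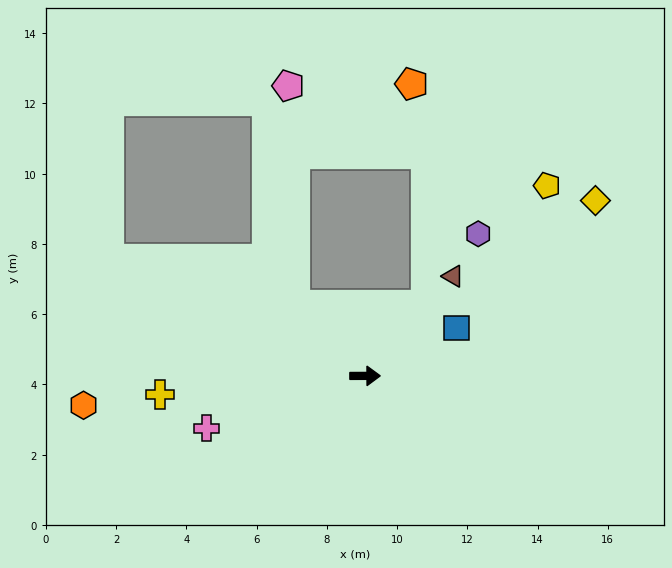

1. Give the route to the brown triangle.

turn left 48°, forward 3.8 m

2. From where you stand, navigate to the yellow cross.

turn right 175°, forward 5.9 m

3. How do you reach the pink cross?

turn right 162°, forward 4.8 m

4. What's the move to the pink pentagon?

blocked — turn left 134°, forward 2.8 m, then turn right 42°, forward 6.2 m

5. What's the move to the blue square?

turn left 27°, forward 2.9 m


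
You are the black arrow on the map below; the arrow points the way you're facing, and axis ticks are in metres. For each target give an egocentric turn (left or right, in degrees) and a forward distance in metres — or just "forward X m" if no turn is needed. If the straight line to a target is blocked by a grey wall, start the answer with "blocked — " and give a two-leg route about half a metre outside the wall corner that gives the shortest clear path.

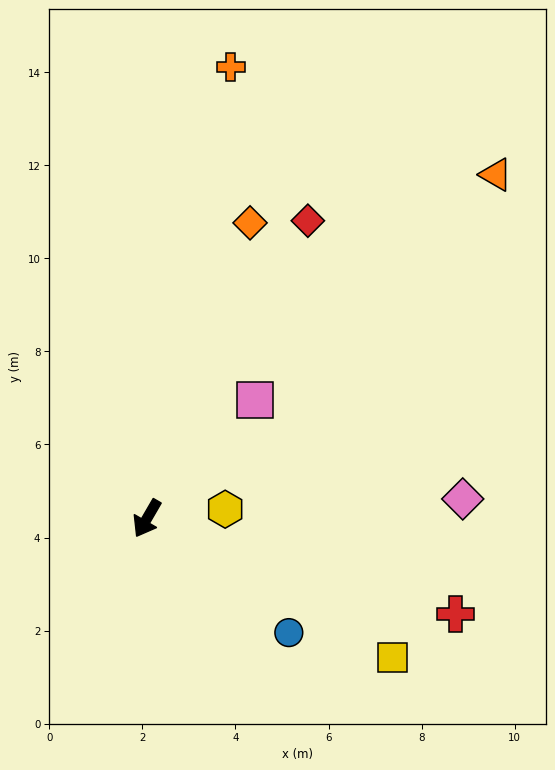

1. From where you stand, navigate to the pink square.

turn left 168°, forward 3.4 m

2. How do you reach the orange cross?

turn right 160°, forward 9.9 m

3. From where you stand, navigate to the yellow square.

turn left 91°, forward 6.1 m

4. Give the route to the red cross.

turn left 103°, forward 6.9 m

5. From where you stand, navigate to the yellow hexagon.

turn left 127°, forward 1.7 m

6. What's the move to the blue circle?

turn left 81°, forward 3.9 m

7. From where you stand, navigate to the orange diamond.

turn right 169°, forward 6.7 m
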